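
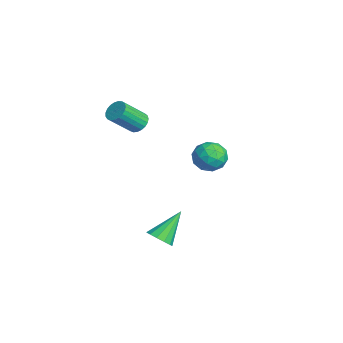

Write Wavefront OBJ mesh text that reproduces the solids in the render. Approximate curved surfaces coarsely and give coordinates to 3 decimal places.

v 1.361 -2.564 -3.775
v 1.769 -1.999 -4.103
v 0.679 -1.276 -2.405
v 1.381 -1.998 -4.297
v 0.986 -2.177 -4.325
v 0.711 -2.479 -4.179
v 0.642 -2.807 -3.904
v 0.802 -3.059 -3.588
v 1.139 -3.153 -3.332
v 1.546 -3.06 -3.216
v 1.895 -2.81 -3.278
v 2.075 -2.481 -3.497
v 2.027 -2.179 -3.805
v -2.51 -2.679 2.344
v -1.888 -2.466 2.404
v -1.588 -3.688 3.636
v -2.21 -3.901 3.576
v -2.019 -2.312 2.589
v -1.72 -3.533 3.821
v -2.235 -2.221 2.732
v -1.936 -3.443 3.963
v -2.499 -2.209 2.808
v -2.199 -3.431 4.039
v -2.764 -2.279 2.803
v -2.465 -3.501 4.035
v -2.986 -2.418 2.72
v -2.686 -3.639 3.951
v -3.125 -2.602 2.571
v -2.825 -3.823 3.802
v -3.158 -2.799 2.383
v -2.858 -4.021 3.614
v -3.078 -2.976 2.188
v -2.779 -4.197 3.42
v -2.901 -3.101 2.021
v -2.601 -4.323 3.252
v -2.656 -3.154 1.909
v -2.356 -4.375 3.14
v -2.385 -3.124 1.873
v -2.086 -4.345 3.104
v -2.136 -3.017 1.918
v -1.837 -4.239 3.149
v -1.952 -2.852 2.037
v -1.652 -4.074 3.268
v -1.864 -2.657 2.209
v -1.565 -3.879 3.44
v -3.671 1.518 -0.559
v -3.062 2.084 -1.114
v -2.778 0.216 -0.906
v -2.169 0.782 -1.461
v -2.185 0.889 -0.468
v -2.736 1.694 -0.253
v -3.104 0.606 -1.767
v -3.655 1.411 -1.552
v -2.711 1.52 -1.86
v -2.143 1.695 -1.057
v -3.697 0.605 -0.963
v -3.129 0.78 -0.16
v -3.445 1.915 -0.806
v -2.395 0.385 -1.214
v -2.405 0.448 -0.63
v -2.047 0.78 -0.956
v -3.253 1.686 -0.3
v -2.895 2.019 -0.626
v -2.38 1.317 -0.246
v -2.945 0.281 -1.394
v -2.587 0.614 -1.72
v -3.793 1.52 -1.064
v -3.435 1.852 -1.39
v -3.46 0.983 -1.774
v -2.88 1.916 -1.57
v -2.356 1.151 -1.774
v -2.905 1.048 -1.954
v -3.229 1.521 -1.828
v -2.547 2.019 -1.098
v -2.022 1.254 -1.302
v -2.031 1.317 -0.719
v -2.356 1.79 -0.593
v -2.341 1.688 -1.537
v -3.818 1.046 -0.718
v -3.293 0.281 -0.922
v -3.484 0.51 -1.427
v -3.809 0.983 -1.301
v -3.484 1.149 -0.246
v -2.96 0.384 -0.45
v -2.611 0.779 -0.192
v -2.935 1.252 -0.066
v -3.499 0.612 -0.483
f 2 1 4
f 2 4 3
f 4 1 5
f 4 5 3
f 5 1 6
f 5 6 3
f 6 1 7
f 6 7 3
f 7 1 8
f 7 8 3
f 8 1 9
f 8 9 3
f 9 1 10
f 9 10 3
f 10 1 11
f 10 11 3
f 11 1 12
f 11 12 3
f 12 1 13
f 12 13 3
f 13 1 2
f 13 2 3
f 15 14 18
f 15 18 16
f 16 18 19
f 16 19 17
f 18 14 20
f 18 20 19
f 19 20 21
f 19 21 17
f 20 14 22
f 20 22 21
f 21 22 23
f 21 23 17
f 22 14 24
f 22 24 23
f 23 24 25
f 23 25 17
f 24 14 26
f 24 26 25
f 25 26 27
f 25 27 17
f 26 14 28
f 26 28 27
f 27 28 29
f 27 29 17
f 28 14 30
f 28 30 29
f 29 30 31
f 29 31 17
f 30 14 32
f 30 32 31
f 31 32 33
f 31 33 17
f 32 14 34
f 32 34 33
f 33 34 35
f 33 35 17
f 34 14 36
f 34 36 35
f 35 36 37
f 35 37 17
f 36 14 38
f 36 38 37
f 37 38 39
f 37 39 17
f 38 14 40
f 38 40 39
f 39 40 41
f 39 41 17
f 40 14 42
f 40 42 41
f 41 42 43
f 41 43 17
f 42 14 44
f 42 44 43
f 43 44 45
f 43 45 17
f 44 14 15
f 44 15 45
f 45 15 16
f 45 16 17
f 46 83 62
f 83 57 86
f 62 86 51
f 83 86 62
f 46 62 58
f 62 51 63
f 58 63 47
f 62 63 58
f 46 58 67
f 58 47 68
f 67 68 53
f 58 68 67
f 46 67 79
f 67 53 82
f 79 82 56
f 67 82 79
f 46 79 83
f 79 56 87
f 83 87 57
f 79 87 83
f 47 63 74
f 63 51 77
f 74 77 55
f 63 77 74
f 51 86 64
f 86 57 85
f 64 85 50
f 86 85 64
f 57 87 84
f 87 56 80
f 84 80 48
f 87 80 84
f 56 82 81
f 82 53 69
f 81 69 52
f 82 69 81
f 53 68 73
f 68 47 70
f 73 70 54
f 68 70 73
f 49 75 61
f 75 55 76
f 61 76 50
f 75 76 61
f 49 61 59
f 61 50 60
f 59 60 48
f 61 60 59
f 49 59 66
f 59 48 65
f 66 65 52
f 59 65 66
f 49 66 71
f 66 52 72
f 71 72 54
f 66 72 71
f 49 71 75
f 71 54 78
f 75 78 55
f 71 78 75
f 50 76 64
f 76 55 77
f 64 77 51
f 76 77 64
f 48 60 84
f 60 50 85
f 84 85 57
f 60 85 84
f 52 65 81
f 65 48 80
f 81 80 56
f 65 80 81
f 54 72 73
f 72 52 69
f 73 69 53
f 72 69 73
f 55 78 74
f 78 54 70
f 74 70 47
f 78 70 74



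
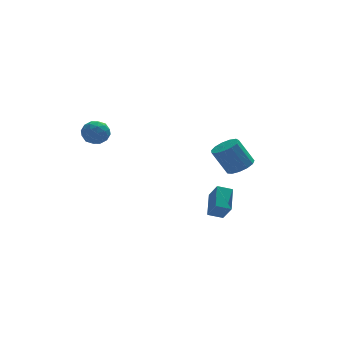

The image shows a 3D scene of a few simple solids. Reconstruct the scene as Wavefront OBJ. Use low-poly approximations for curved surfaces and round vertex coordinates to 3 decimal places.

v 1.713 -4.384 -3.081
v 2.086 -3.195 -2.34
v 1.463 -3.751 -3.971
v 1.836 -2.562 -3.23
v 2.484 -4.458 -3.35
v 2.857 -3.269 -2.609
v 2.234 -3.825 -4.24
v 2.607 -2.636 -3.499
v 4.181 0.23 -2.827
v 4.615 0.907 -2.727
v 3.854 1.186 -1.313
v 3.419 0.51 -1.413
v 4.238 1.028 -2.954
v 3.477 1.308 -1.54
v 3.843 0.897 -3.14
v 3.082 1.176 -1.726
v 3.555 0.553 -3.228
v 2.794 0.833 -1.814
v 3.466 0.107 -3.188
v 2.705 0.387 -1.774
v 3.603 -0.299 -3.033
v 2.842 -0.02 -1.619
v 3.924 -0.538 -2.813
v 3.163 -0.259 -1.399
v 4.327 -0.533 -2.598
v 3.565 -0.253 -1.184
v 4.683 -0.285 -2.455
v 3.921 -0.006 -1.041
v 4.879 0.126 -2.43
v 4.118 0.405 -1.016
v 4.854 0.57 -2.532
v 4.093 0.85 -1.118
v -2.371 3.681 -1.497
v -1.965 3.067 -1.161
v -3.455 3.313 -0.859
v -3.049 2.699 -0.523
v -2.879 3.461 -0.309
v -2.21 3.688 -0.703
v -3.21 2.692 -1.317
v -2.541 2.919 -1.711
v -2.484 2.455 -1.049
v -2.279 2.931 -0.427
v -3.141 3.449 -1.593
v -2.936 3.925 -0.971
v -2.073 3.406 -1.384
v -3.347 2.974 -0.636
v -3.247 3.422 -0.51
v -3.009 3.061 -0.312
v -2.217 3.772 -1.116
v -1.978 3.41 -0.918
v -2.515 3.642 -0.418
v -3.442 2.97 -1.102
v -3.203 2.608 -0.904
v -2.411 3.319 -1.708
v -2.173 2.958 -1.51
v -2.905 2.738 -1.602
v -2.139 2.685 -1.122
v -2.776 2.469 -0.747
v -2.871 2.465 -1.213
v -2.477 2.599 -1.445
v -2.019 2.965 -0.756
v -2.656 2.749 -0.381
v -2.556 3.197 -0.256
v -2.163 3.33 -0.487
v -2.324 2.605 -0.69
v -2.764 3.631 -1.639
v -3.401 3.415 -1.264
v -3.257 3.05 -1.533
v -2.864 3.183 -1.764
v -2.644 3.911 -1.273
v -3.281 3.695 -0.898
v -2.943 3.781 -0.575
v -2.549 3.915 -0.807
v -3.096 3.775 -1.33
f 2 4 1
f 5 2 1
f 1 4 3
f 3 5 1
f 2 8 4
f 6 2 5
f 6 8 2
f 4 8 3
f 7 5 3
f 3 8 7
f 7 6 5
f 8 6 7
f 10 9 13
f 10 13 11
f 11 13 14
f 11 14 12
f 13 9 15
f 13 15 14
f 14 15 16
f 14 16 12
f 15 9 17
f 15 17 16
f 16 17 18
f 16 18 12
f 17 9 19
f 17 19 18
f 18 19 20
f 18 20 12
f 19 9 21
f 19 21 20
f 20 21 22
f 20 22 12
f 21 9 23
f 21 23 22
f 22 23 24
f 22 24 12
f 23 9 25
f 23 25 24
f 24 25 26
f 24 26 12
f 25 9 27
f 25 27 26
f 26 27 28
f 26 28 12
f 27 9 29
f 27 29 28
f 28 29 30
f 28 30 12
f 29 9 31
f 29 31 30
f 30 31 32
f 30 32 12
f 31 9 10
f 31 10 32
f 32 10 11
f 32 11 12
f 33 70 49
f 70 44 73
f 49 73 38
f 70 73 49
f 33 49 45
f 49 38 50
f 45 50 34
f 49 50 45
f 33 45 54
f 45 34 55
f 54 55 40
f 45 55 54
f 33 54 66
f 54 40 69
f 66 69 43
f 54 69 66
f 33 66 70
f 66 43 74
f 70 74 44
f 66 74 70
f 34 50 61
f 50 38 64
f 61 64 42
f 50 64 61
f 38 73 51
f 73 44 72
f 51 72 37
f 73 72 51
f 44 74 71
f 74 43 67
f 71 67 35
f 74 67 71
f 43 69 68
f 69 40 56
f 68 56 39
f 69 56 68
f 40 55 60
f 55 34 57
f 60 57 41
f 55 57 60
f 36 62 48
f 62 42 63
f 48 63 37
f 62 63 48
f 36 48 46
f 48 37 47
f 46 47 35
f 48 47 46
f 36 46 53
f 46 35 52
f 53 52 39
f 46 52 53
f 36 53 58
f 53 39 59
f 58 59 41
f 53 59 58
f 36 58 62
f 58 41 65
f 62 65 42
f 58 65 62
f 37 63 51
f 63 42 64
f 51 64 38
f 63 64 51
f 35 47 71
f 47 37 72
f 71 72 44
f 47 72 71
f 39 52 68
f 52 35 67
f 68 67 43
f 52 67 68
f 41 59 60
f 59 39 56
f 60 56 40
f 59 56 60
f 42 65 61
f 65 41 57
f 61 57 34
f 65 57 61



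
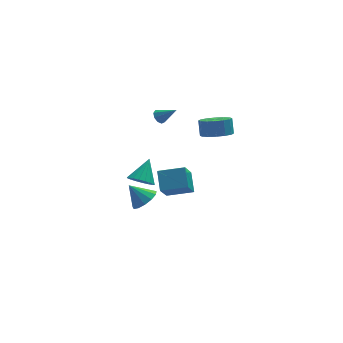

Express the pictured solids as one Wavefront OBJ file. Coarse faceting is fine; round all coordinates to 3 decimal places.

v -0.545 4.221 1.493
v -0.277 4.053 1.093
v 0.325 3.679 2.307
v -0.166 4.37 1.186
v -0.233 4.618 1.423
v -0.446 4.68 1.692
v -0.705 4.528 1.868
v -0.89 4.232 1.868
v -0.914 3.931 1.693
v -0.765 3.766 1.424
v -0.513 3.814 1.187
v -3.529 -4.009 2.828
v -3.059 -3.737 2.283
v -2.851 -3.131 3.852
v -3.323 -3.519 2.271
v -3.628 -3.398 2.37
v -3.914 -3.399 2.559
v -4.123 -3.52 2.802
v -4.215 -3.738 3.05
v -4.171 -4.01 3.254
v -4 -4.282 3.373
v -3.735 -4.499 3.385
v -3.43 -4.62 3.286
v -3.144 -4.62 3.097
v -2.935 -4.498 2.854
v -2.843 -4.28 2.606
v -2.888 -4.008 2.402
v -2.288 0.589 -2.68
v -1.712 0.286 -2.088
v -3.072 1.091 -1.66
v -1.566 0.746 -2.202
v -1.65 1.156 -2.468
v -1.936 1.386 -2.801
v -2.334 1.363 -3.096
v -2.718 1.094 -3.258
v -2.965 0.665 -3.237
v -2.998 0.212 -3.039
v -2.805 -0.122 -2.727
v -2.448 -0.23 -2.399
v -2.041 -0.078 -2.161
v -1.756 -0.94 -0.77
v -1.658 0.126 0.069
v -1.144 0.072 -2.127
v -1.045 1.138 -1.288
v -0.275 -1.358 -0.412
v -0.176 -0.292 0.427
v 0.338 -0.346 -1.769
v 0.436 0.72 -0.93
v 2.043 1.21 1.684
v 2.702 1.793 1.327
v 2.737 2.313 2.238
v 2.077 1.73 2.596
v 2.272 2.007 1.221
v 2.307 2.527 2.132
v 1.781 2.007 1.239
v 1.815 2.527 2.151
v 1.36 1.794 1.377
v 1.394 2.314 2.288
v 1.121 1.424 1.597
v 1.156 1.944 2.508
v 1.13 0.997 1.84
v 1.165 1.517 2.752
v 1.383 0.627 2.042
v 1.418 1.147 2.953
v 1.813 0.413 2.148
v 1.848 0.933 3.059
v 2.305 0.413 2.129
v 2.339 0.933 3.041
v 2.726 0.626 1.992
v 2.76 1.146 2.903
v 2.964 0.996 1.772
v 2.999 1.516 2.683
v 2.955 1.423 1.528
v 2.99 1.943 2.44
f 2 1 4
f 2 4 3
f 4 1 5
f 4 5 3
f 5 1 6
f 5 6 3
f 6 1 7
f 6 7 3
f 7 1 8
f 7 8 3
f 8 1 9
f 8 9 3
f 9 1 10
f 9 10 3
f 10 1 11
f 10 11 3
f 11 1 2
f 11 2 3
f 13 12 15
f 13 15 14
f 15 12 16
f 15 16 14
f 16 12 17
f 16 17 14
f 17 12 18
f 17 18 14
f 18 12 19
f 18 19 14
f 19 12 20
f 19 20 14
f 20 12 21
f 20 21 14
f 21 12 22
f 21 22 14
f 22 12 23
f 22 23 14
f 23 12 24
f 23 24 14
f 24 12 25
f 24 25 14
f 25 12 26
f 25 26 14
f 26 12 27
f 26 27 14
f 27 12 13
f 27 13 14
f 29 28 31
f 29 31 30
f 31 28 32
f 31 32 30
f 32 28 33
f 32 33 30
f 33 28 34
f 33 34 30
f 34 28 35
f 34 35 30
f 35 28 36
f 35 36 30
f 36 28 37
f 36 37 30
f 37 28 38
f 37 38 30
f 38 28 39
f 38 39 30
f 39 28 40
f 39 40 30
f 40 28 29
f 40 29 30
f 42 44 41
f 45 42 41
f 41 44 43
f 43 45 41
f 42 48 44
f 46 42 45
f 46 48 42
f 44 48 43
f 47 45 43
f 43 48 47
f 47 46 45
f 48 46 47
f 50 49 53
f 50 53 51
f 51 53 54
f 51 54 52
f 53 49 55
f 53 55 54
f 54 55 56
f 54 56 52
f 55 49 57
f 55 57 56
f 56 57 58
f 56 58 52
f 57 49 59
f 57 59 58
f 58 59 60
f 58 60 52
f 59 49 61
f 59 61 60
f 60 61 62
f 60 62 52
f 61 49 63
f 61 63 62
f 62 63 64
f 62 64 52
f 63 49 65
f 63 65 64
f 64 65 66
f 64 66 52
f 65 49 67
f 65 67 66
f 66 67 68
f 66 68 52
f 67 49 69
f 67 69 68
f 68 69 70
f 68 70 52
f 69 49 71
f 69 71 70
f 70 71 72
f 70 72 52
f 71 49 73
f 71 73 72
f 72 73 74
f 72 74 52
f 73 49 50
f 73 50 74
f 74 50 51
f 74 51 52



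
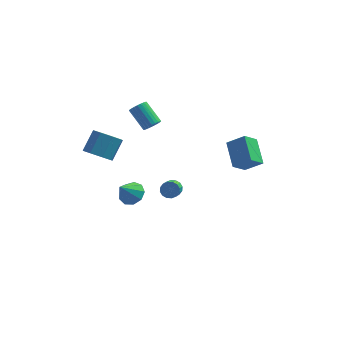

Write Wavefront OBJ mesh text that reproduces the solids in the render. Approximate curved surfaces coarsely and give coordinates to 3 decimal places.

v -1.179 0.621 3.473
v -0.733 0.704 3.834
v -1.694 1.463 4.848
v -2.141 1.379 4.487
v -0.721 0.89 3.705
v -1.683 1.649 4.719
v -0.78 1.035 3.542
v -1.741 1.794 4.556
v -0.899 1.117 3.367
v -1.86 1.876 4.382
v -1.061 1.123 3.209
v -2.022 1.882 4.224
v -1.241 1.053 3.091
v -2.202 1.812 4.106
v -1.411 0.917 3.032
v -2.372 1.676 4.046
v -1.546 0.736 3.039
v -2.508 1.495 4.053
v -1.626 0.537 3.112
v -2.587 1.296 4.126
v -1.637 0.351 3.241
v -2.599 1.11 4.255
v -1.579 0.206 3.404
v -2.54 0.965 4.418
v -1.46 0.124 3.578
v -2.421 0.883 4.593
v -1.298 0.118 3.736
v -2.259 0.877 4.751
v -1.118 0.188 3.854
v -2.079 0.947 4.869
v -0.948 0.324 3.914
v -1.909 1.083 4.928
v -0.812 0.505 3.907
v -1.774 1.264 4.921
v 3.297 1.807 -0.475
v 2.724 3.286 0.478
v 3.928 2.547 -1.244
v 3.355 4.026 -0.292
v 4.365 1.714 0.312
v 3.792 3.193 1.264
v 4.996 2.454 -0.458
v 4.423 3.933 0.495
v -1.866 -2.353 -0.244
v -1.109 -2.434 0.06
v -2.394 -3.127 0.864
v -1.351 -1.972 0.268
v -1.834 -1.689 0.236
v -2.332 -1.716 -0.021
v -2.612 -2.042 -0.381
v -2.544 -2.513 -0.678
v -2.158 -2.91 -0.771
v -1.636 -3.046 -0.617
v -1.222 -2.858 -0.289
v -3.731 -2.447 2.859
v -2.935 -2.283 2.407
v -2.513 -1.35 3.49
v -3.309 -1.513 3.941
v -3.452 -1.831 2.22
v -3.03 -0.898 3.302
v -4.133 -1.74 2.406
v -3.711 -0.807 3.489
v -4.578 -2.063 2.858
v -4.156 -1.13 3.941
v -4.527 -2.61 3.31
v -4.105 -1.677 4.393
v -4.01 -3.062 3.498
v -3.588 -2.129 4.58
v -3.329 -3.153 3.311
v -2.907 -2.22 4.394
v -2.884 -2.83 2.859
v -2.462 -1.897 3.942
v -0.456 3.355 -4.071
v -0.045 3.569 -3.69
v -0.073 2.659 -3.148
v -0.484 2.445 -3.529
v -0.318 3.651 -3.568
v -0.347 2.741 -3.025
v -0.629 3.653 -3.58
v -0.657 2.743 -3.038
v -0.893 3.576 -3.724
v -0.921 2.666 -3.182
v -1.04 3.439 -3.961
v -1.068 2.529 -3.419
v -1.03 3.28 -4.228
v -1.059 2.37 -3.685
v -0.867 3.141 -4.452
v -0.895 2.231 -3.91
v -0.593 3.059 -4.575
v -0.622 2.149 -4.032
v -0.283 3.057 -4.562
v -0.311 2.147 -4.02
v -0.019 3.134 -4.418
v -0.047 2.224 -3.876
v 0.128 3.271 -4.181
v 0.1 2.361 -3.639
v 0.119 3.43 -3.915
v 0.09 2.52 -3.372
f 2 1 5
f 2 5 3
f 3 5 6
f 3 6 4
f 5 1 7
f 5 7 6
f 6 7 8
f 6 8 4
f 7 1 9
f 7 9 8
f 8 9 10
f 8 10 4
f 9 1 11
f 9 11 10
f 10 11 12
f 10 12 4
f 11 1 13
f 11 13 12
f 12 13 14
f 12 14 4
f 13 1 15
f 13 15 14
f 14 15 16
f 14 16 4
f 15 1 17
f 15 17 16
f 16 17 18
f 16 18 4
f 17 1 19
f 17 19 18
f 18 19 20
f 18 20 4
f 19 1 21
f 19 21 20
f 20 21 22
f 20 22 4
f 21 1 23
f 21 23 22
f 22 23 24
f 22 24 4
f 23 1 25
f 23 25 24
f 24 25 26
f 24 26 4
f 25 1 27
f 25 27 26
f 26 27 28
f 26 28 4
f 27 1 29
f 27 29 28
f 28 29 30
f 28 30 4
f 29 1 31
f 29 31 30
f 30 31 32
f 30 32 4
f 31 1 33
f 31 33 32
f 32 33 34
f 32 34 4
f 33 1 2
f 33 2 34
f 34 2 3
f 34 3 4
f 36 38 35
f 39 36 35
f 35 38 37
f 37 39 35
f 36 42 38
f 40 36 39
f 40 42 36
f 38 42 37
f 41 39 37
f 37 42 41
f 41 40 39
f 42 40 41
f 44 43 46
f 44 46 45
f 46 43 47
f 46 47 45
f 47 43 48
f 47 48 45
f 48 43 49
f 48 49 45
f 49 43 50
f 49 50 45
f 50 43 51
f 50 51 45
f 51 43 52
f 51 52 45
f 52 43 53
f 52 53 45
f 53 43 44
f 53 44 45
f 55 54 58
f 55 58 56
f 56 58 59
f 56 59 57
f 58 54 60
f 58 60 59
f 59 60 61
f 59 61 57
f 60 54 62
f 60 62 61
f 61 62 63
f 61 63 57
f 62 54 64
f 62 64 63
f 63 64 65
f 63 65 57
f 64 54 66
f 64 66 65
f 65 66 67
f 65 67 57
f 66 54 68
f 66 68 67
f 67 68 69
f 67 69 57
f 68 54 70
f 68 70 69
f 69 70 71
f 69 71 57
f 70 54 55
f 70 55 71
f 71 55 56
f 71 56 57
f 73 72 76
f 73 76 74
f 74 76 77
f 74 77 75
f 76 72 78
f 76 78 77
f 77 78 79
f 77 79 75
f 78 72 80
f 78 80 79
f 79 80 81
f 79 81 75
f 80 72 82
f 80 82 81
f 81 82 83
f 81 83 75
f 82 72 84
f 82 84 83
f 83 84 85
f 83 85 75
f 84 72 86
f 84 86 85
f 85 86 87
f 85 87 75
f 86 72 88
f 86 88 87
f 87 88 89
f 87 89 75
f 88 72 90
f 88 90 89
f 89 90 91
f 89 91 75
f 90 72 92
f 90 92 91
f 91 92 93
f 91 93 75
f 92 72 94
f 92 94 93
f 93 94 95
f 93 95 75
f 94 72 96
f 94 96 95
f 95 96 97
f 95 97 75
f 96 72 73
f 96 73 97
f 97 73 74
f 97 74 75



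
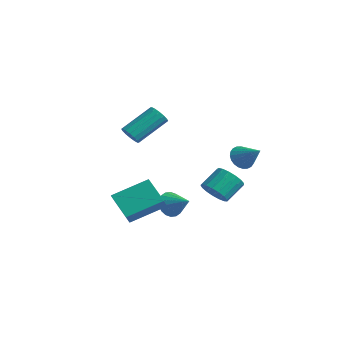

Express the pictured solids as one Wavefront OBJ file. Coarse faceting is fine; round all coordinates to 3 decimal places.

v 1.84 2.434 1.501
v 2.223 2.689 0.934
v 3.02 2.526 2.339
v 2.124 2.931 1.047
v 1.981 3.097 1.23
v 1.817 3.162 1.453
v 1.657 3.116 1.684
v 1.524 2.967 1.887
v 1.44 2.736 2.031
v 1.416 2.459 2.095
v 1.457 2.179 2.068
v 1.557 1.937 1.954
v 1.699 1.771 1.772
v 1.863 1.706 1.548
v 2.024 1.752 1.318
v 2.156 1.901 1.115
v 2.24 2.132 0.971
v 2.264 2.409 0.907
v -2.276 -1.19 2.618
v -2.069 -0.887 2.131
v -1.797 0.733 3.255
v -2.004 0.43 3.742
v -2.38 -0.836 2.133
v -2.108 0.784 3.256
v -2.664 -0.879 2.265
v -2.392 0.74 3.388
v -2.844 -1.006 2.491
v -2.572 0.614 3.614
v -2.871 -1.182 2.752
v -2.599 0.437 3.875
v -2.739 -1.361 2.977
v -2.467 0.259 4.1
v -2.483 -1.493 3.105
v -2.211 0.127 4.229
v -2.172 -1.544 3.104
v -1.9 0.076 4.227
v -1.888 -1.5 2.972
v -1.616 0.119 4.095
v -1.708 -1.374 2.746
v -1.436 0.246 3.869
v -1.681 -1.197 2.485
v -1.409 0.422 3.608
v -1.813 -1.019 2.26
v -1.541 0.601 3.383
v -0.512 -3.562 -0.477
v 0.033 -4.202 0.293
v 0.249 -1.894 0.373
v 0.794 -2.535 1.142
v 0.726 -3.645 -1.422
v 1.271 -4.286 -0.653
v 1.487 -1.978 -0.573
v 2.032 -2.618 0.197
v 0.6 -1.019 -1.086
v 0.958 -1.312 -1.702
v 1.78 -0.861 -0.474
v 0.949 -0.976 -1.771
v 0.871 -0.649 -1.705
v 0.739 -0.396 -1.516
v 0.579 -0.266 -1.242
v 0.423 -0.285 -0.937
v 0.303 -0.449 -0.662
v 0.241 -0.727 -0.471
v 0.25 -1.062 -0.402
v 0.328 -1.389 -0.468
v 0.46 -1.643 -0.657
v 0.62 -1.773 -0.931
v 0.776 -1.754 -1.235
v 0.896 -1.589 -1.511
v 0.058 2.216 -1.507
v 0.846 2.388 -1.742
v 0.85 3.477 -0.927
v 0.062 3.304 -0.693
v 0.62 2.588 -2.008
v 0.624 3.677 -1.193
v 0.266 2.703 -2.159
v 0.27 3.792 -1.345
v -0.136 2.706 -2.161
v -0.132 3.794 -1.347
v -0.494 2.596 -2.014
v -0.49 3.685 -1.199
v -0.725 2.4 -1.75
v -0.721 3.488 -0.935
v -0.777 2.161 -1.431
v -0.773 3.25 -0.616
v -0.637 1.935 -1.129
v -0.633 3.023 -0.314
v -0.338 1.773 -0.914
v -0.335 2.862 -0.099
v 0.051 1.712 -0.835
v 0.055 2.801 -0.02
v 0.442 1.767 -0.91
v 0.446 2.856 -0.095
v 0.746 1.925 -1.122
v 0.749 3.014 -0.307
v 0.891 2.149 -1.422
v 0.895 3.238 -0.607
f 2 1 4
f 2 4 3
f 4 1 5
f 4 5 3
f 5 1 6
f 5 6 3
f 6 1 7
f 6 7 3
f 7 1 8
f 7 8 3
f 8 1 9
f 8 9 3
f 9 1 10
f 9 10 3
f 10 1 11
f 10 11 3
f 11 1 12
f 11 12 3
f 12 1 13
f 12 13 3
f 13 1 14
f 13 14 3
f 14 1 15
f 14 15 3
f 15 1 16
f 15 16 3
f 16 1 17
f 16 17 3
f 17 1 18
f 17 18 3
f 18 1 2
f 18 2 3
f 20 19 23
f 20 23 21
f 21 23 24
f 21 24 22
f 23 19 25
f 23 25 24
f 24 25 26
f 24 26 22
f 25 19 27
f 25 27 26
f 26 27 28
f 26 28 22
f 27 19 29
f 27 29 28
f 28 29 30
f 28 30 22
f 29 19 31
f 29 31 30
f 30 31 32
f 30 32 22
f 31 19 33
f 31 33 32
f 32 33 34
f 32 34 22
f 33 19 35
f 33 35 34
f 34 35 36
f 34 36 22
f 35 19 37
f 35 37 36
f 36 37 38
f 36 38 22
f 37 19 39
f 37 39 38
f 38 39 40
f 38 40 22
f 39 19 41
f 39 41 40
f 40 41 42
f 40 42 22
f 41 19 43
f 41 43 42
f 42 43 44
f 42 44 22
f 43 19 20
f 43 20 44
f 44 20 21
f 44 21 22
f 46 48 45
f 49 46 45
f 45 48 47
f 47 49 45
f 46 52 48
f 50 46 49
f 50 52 46
f 48 52 47
f 51 49 47
f 47 52 51
f 51 50 49
f 52 50 51
f 54 53 56
f 54 56 55
f 56 53 57
f 56 57 55
f 57 53 58
f 57 58 55
f 58 53 59
f 58 59 55
f 59 53 60
f 59 60 55
f 60 53 61
f 60 61 55
f 61 53 62
f 61 62 55
f 62 53 63
f 62 63 55
f 63 53 64
f 63 64 55
f 64 53 65
f 64 65 55
f 65 53 66
f 65 66 55
f 66 53 67
f 66 67 55
f 67 53 68
f 67 68 55
f 68 53 54
f 68 54 55
f 70 69 73
f 70 73 71
f 71 73 74
f 71 74 72
f 73 69 75
f 73 75 74
f 74 75 76
f 74 76 72
f 75 69 77
f 75 77 76
f 76 77 78
f 76 78 72
f 77 69 79
f 77 79 78
f 78 79 80
f 78 80 72
f 79 69 81
f 79 81 80
f 80 81 82
f 80 82 72
f 81 69 83
f 81 83 82
f 82 83 84
f 82 84 72
f 83 69 85
f 83 85 84
f 84 85 86
f 84 86 72
f 85 69 87
f 85 87 86
f 86 87 88
f 86 88 72
f 87 69 89
f 87 89 88
f 88 89 90
f 88 90 72
f 89 69 91
f 89 91 90
f 90 91 92
f 90 92 72
f 91 69 93
f 91 93 92
f 92 93 94
f 92 94 72
f 93 69 95
f 93 95 94
f 94 95 96
f 94 96 72
f 95 69 70
f 95 70 96
f 96 70 71
f 96 71 72



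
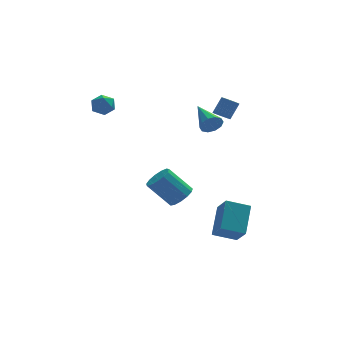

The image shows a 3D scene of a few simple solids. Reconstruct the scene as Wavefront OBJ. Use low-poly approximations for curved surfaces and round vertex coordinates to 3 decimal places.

v 3.123 2.511 2.791
v 3.559 2.622 2.476
v 4.174 2.98 3.454
v 3.737 2.869 3.769
v 3.456 2.81 2.472
v 4.071 3.168 3.45
v 3.302 2.953 2.516
v 3.917 3.311 3.495
v 3.121 3.028 2.603
v 3.736 3.386 3.582
v 2.94 3.025 2.718
v 3.554 3.382 3.697
v 2.786 2.943 2.844
v 3.401 3.301 3.823
v 2.684 2.796 2.962
v 3.299 3.153 3.941
v 2.649 2.605 3.054
v 3.264 2.963 4.033
v 2.686 2.4 3.106
v 3.301 2.758 4.084
v 2.789 2.212 3.11
v 3.404 2.57 4.088
v 2.943 2.069 3.065
v 3.558 2.427 4.044
v 3.124 1.994 2.978
v 3.739 2.352 3.957
v 3.306 1.998 2.863
v 3.92 2.355 3.842
v 3.459 2.079 2.737
v 4.074 2.437 3.716
v 3.561 2.227 2.619
v 4.176 2.584 3.598
v 3.596 2.417 2.527
v 4.211 2.775 3.506
v 2.651 2.859 1.977
v 2.937 3.114 1.356
v 2.329 4.741 2.603
v 2.493 3.059 1.293
v 2.11 2.928 1.492
v 1.933 2.77 1.876
v 2.031 2.646 2.298
v 2.365 2.603 2.598
v 2.808 2.658 2.661
v 3.191 2.79 2.463
v 3.368 2.947 2.079
v 3.271 3.071 1.656
v 1.673 -2.747 -3.151
v 2.376 -1.286 -1.88
v 1.467 -1.724 -4.214
v 2.169 -0.262 -2.944
v 3.031 -2.978 -3.636
v 3.733 -1.516 -2.366
v 2.824 -1.954 -4.7
v 3.527 -0.493 -3.429
v -0.052 -0.89 -1.461
v 0.594 -0.87 -0.925
v -0.601 -0.35 0.497
v -1.248 -0.37 -0.039
v 0.562 -0.436 -1.111
v -0.634 0.084 0.311
v 0.334 -0.146 -1.409
v -0.861 0.374 0.014
v -0.016 -0.093 -1.723
v -1.211 0.428 -0.3
v -0.377 -0.292 -1.954
v -1.573 0.228 -0.531
v -0.636 -0.682 -2.028
v -1.832 -0.161 -0.606
v -0.709 -1.137 -1.923
v -1.905 -0.617 -0.5
v -0.574 -1.515 -1.671
v -1.769 -0.994 -0.248
v -0.273 -1.694 -1.353
v -1.468 -1.173 0.07
v 0.098 -1.618 -1.069
v -1.097 -1.097 0.354
v 0.422 -1.311 -0.909
v -0.774 -0.79 0.513
v -4.012 3.789 4.249
v -3.357 4.165 4.439
v -3.403 3.195 3.321
v -2.748 3.571 3.511
v -3.04 3.032 3.99
v -3.417 3.399 4.564
v -3.343 3.961 3.196
v -3.72 4.328 3.77
v -2.944 4.271 3.788
v -2.757 3.697 4.279
v -4.003 3.663 3.481
v -3.816 3.089 3.972
f 2 1 5
f 2 5 3
f 3 5 6
f 3 6 4
f 5 1 7
f 5 7 6
f 6 7 8
f 6 8 4
f 7 1 9
f 7 9 8
f 8 9 10
f 8 10 4
f 9 1 11
f 9 11 10
f 10 11 12
f 10 12 4
f 11 1 13
f 11 13 12
f 12 13 14
f 12 14 4
f 13 1 15
f 13 15 14
f 14 15 16
f 14 16 4
f 15 1 17
f 15 17 16
f 16 17 18
f 16 18 4
f 17 1 19
f 17 19 18
f 18 19 20
f 18 20 4
f 19 1 21
f 19 21 20
f 20 21 22
f 20 22 4
f 21 1 23
f 21 23 22
f 22 23 24
f 22 24 4
f 23 1 25
f 23 25 24
f 24 25 26
f 24 26 4
f 25 1 27
f 25 27 26
f 26 27 28
f 26 28 4
f 27 1 29
f 27 29 28
f 28 29 30
f 28 30 4
f 29 1 31
f 29 31 30
f 30 31 32
f 30 32 4
f 31 1 33
f 31 33 32
f 32 33 34
f 32 34 4
f 33 1 2
f 33 2 34
f 34 2 3
f 34 3 4
f 36 35 38
f 36 38 37
f 38 35 39
f 38 39 37
f 39 35 40
f 39 40 37
f 40 35 41
f 40 41 37
f 41 35 42
f 41 42 37
f 42 35 43
f 42 43 37
f 43 35 44
f 43 44 37
f 44 35 45
f 44 45 37
f 45 35 46
f 45 46 37
f 46 35 36
f 46 36 37
f 48 50 47
f 51 48 47
f 47 50 49
f 49 51 47
f 48 54 50
f 52 48 51
f 52 54 48
f 50 54 49
f 53 51 49
f 49 54 53
f 53 52 51
f 54 52 53
f 56 55 59
f 56 59 57
f 57 59 60
f 57 60 58
f 59 55 61
f 59 61 60
f 60 61 62
f 60 62 58
f 61 55 63
f 61 63 62
f 62 63 64
f 62 64 58
f 63 55 65
f 63 65 64
f 64 65 66
f 64 66 58
f 65 55 67
f 65 67 66
f 66 67 68
f 66 68 58
f 67 55 69
f 67 69 68
f 68 69 70
f 68 70 58
f 69 55 71
f 69 71 70
f 70 71 72
f 70 72 58
f 71 55 73
f 71 73 72
f 72 73 74
f 72 74 58
f 73 55 75
f 73 75 74
f 74 75 76
f 74 76 58
f 75 55 77
f 75 77 76
f 76 77 78
f 76 78 58
f 77 55 56
f 77 56 78
f 78 56 57
f 78 57 58
f 79 90 84
f 79 84 80
f 79 80 86
f 79 86 89
f 79 89 90
f 80 84 88
f 84 90 83
f 90 89 81
f 89 86 85
f 86 80 87
f 82 88 83
f 82 83 81
f 82 81 85
f 82 85 87
f 82 87 88
f 83 88 84
f 81 83 90
f 85 81 89
f 87 85 86
f 88 87 80



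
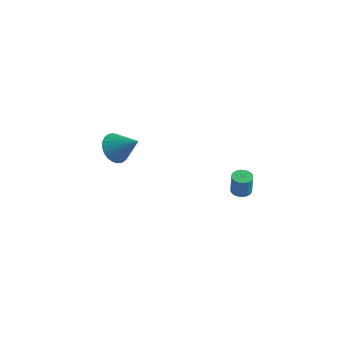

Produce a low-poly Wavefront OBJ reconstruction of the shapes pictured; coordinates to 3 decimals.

v -4.554 1.182 2.78
v -3.918 0.876 2.1
v -3.206 1.358 3.96
v -3.915 1.253 2.04
v -4.009 1.62 2.093
v -4.187 1.92 2.25
v -4.42 2.108 2.488
v -4.673 2.155 2.771
v -4.908 2.053 3.055
v -5.09 1.819 3.297
v -5.189 1.488 3.46
v -5.192 1.11 3.52
v -5.098 0.744 3.467
v -4.921 0.444 3.31
v -4.688 0.256 3.071
v -4.435 0.209 2.789
v -4.199 0.311 2.505
v -4.018 0.545 2.263
v 3.123 1.356 2.976
v 3.633 1.101 2.98
v 3.647 1.15 4.168
v 3.137 1.404 4.164
v 3.691 1.316 2.97
v 3.706 1.364 4.159
v 3.663 1.536 2.961
v 3.678 1.584 4.15
v 3.553 1.729 2.955
v 3.568 1.777 4.144
v 3.377 1.865 2.952
v 3.392 1.914 4.141
v 3.163 1.924 2.952
v 3.177 1.972 4.141
v 2.942 1.896 2.956
v 2.957 1.944 4.145
v 2.749 1.786 2.963
v 2.764 1.834 4.152
v 2.613 1.61 2.972
v 2.627 1.659 4.16
v 2.554 1.396 2.981
v 2.569 1.444 4.17
v 2.582 1.176 2.99
v 2.597 1.224 4.179
v 2.692 0.983 2.996
v 2.707 1.031 4.185
v 2.868 0.846 2.999
v 2.883 0.895 4.188
v 3.083 0.788 2.999
v 3.097 0.836 4.188
v 3.303 0.816 2.995
v 3.318 0.864 4.184
v 3.496 0.926 2.988
v 3.511 0.974 4.177
f 2 1 4
f 2 4 3
f 4 1 5
f 4 5 3
f 5 1 6
f 5 6 3
f 6 1 7
f 6 7 3
f 7 1 8
f 7 8 3
f 8 1 9
f 8 9 3
f 9 1 10
f 9 10 3
f 10 1 11
f 10 11 3
f 11 1 12
f 11 12 3
f 12 1 13
f 12 13 3
f 13 1 14
f 13 14 3
f 14 1 15
f 14 15 3
f 15 1 16
f 15 16 3
f 16 1 17
f 16 17 3
f 17 1 18
f 17 18 3
f 18 1 2
f 18 2 3
f 20 19 23
f 20 23 21
f 21 23 24
f 21 24 22
f 23 19 25
f 23 25 24
f 24 25 26
f 24 26 22
f 25 19 27
f 25 27 26
f 26 27 28
f 26 28 22
f 27 19 29
f 27 29 28
f 28 29 30
f 28 30 22
f 29 19 31
f 29 31 30
f 30 31 32
f 30 32 22
f 31 19 33
f 31 33 32
f 32 33 34
f 32 34 22
f 33 19 35
f 33 35 34
f 34 35 36
f 34 36 22
f 35 19 37
f 35 37 36
f 36 37 38
f 36 38 22
f 37 19 39
f 37 39 38
f 38 39 40
f 38 40 22
f 39 19 41
f 39 41 40
f 40 41 42
f 40 42 22
f 41 19 43
f 41 43 42
f 42 43 44
f 42 44 22
f 43 19 45
f 43 45 44
f 44 45 46
f 44 46 22
f 45 19 47
f 45 47 46
f 46 47 48
f 46 48 22
f 47 19 49
f 47 49 48
f 48 49 50
f 48 50 22
f 49 19 51
f 49 51 50
f 50 51 52
f 50 52 22
f 51 19 20
f 51 20 52
f 52 20 21
f 52 21 22



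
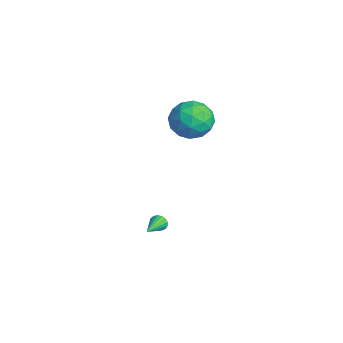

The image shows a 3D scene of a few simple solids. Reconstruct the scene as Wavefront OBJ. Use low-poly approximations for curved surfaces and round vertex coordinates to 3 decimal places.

v -4.405 -1.32 3.766
v -3.736 -0.397 4.282
v -2.724 -2.063 2.918
v -2.055 -1.14 3.434
v -2.551 -2.033 4.157
v -3.59 -1.574 4.681
v -2.87 -0.886 2.519
v -3.909 -0.427 3.043
v -2.788 -0.129 3.511
v -2.59 -0.837 4.523
v -3.87 -1.623 2.677
v -3.672 -2.331 3.689
v -4.218 -0.793 4.099
v -2.242 -1.667 3.101
v -2.533 -2.192 3.526
v -2.14 -1.649 3.829
v -4.132 -1.485 4.333
v -3.739 -0.942 4.636
v -3.042 -1.904 4.563
v -2.721 -1.518 2.564
v -2.328 -0.975 2.867
v -4.32 -0.811 3.371
v -3.927 -0.268 3.674
v -3.418 -0.556 2.637
v -3.268 -0.093 3.949
v -2.28 -0.53 3.45
v -2.759 -0.381 2.912
v -3.369 -0.111 3.221
v -3.152 -0.509 4.544
v -2.163 -0.946 4.045
v -2.455 -1.471 4.47
v -3.065 -1.201 4.778
v -2.594 -0.352 4.091
v -4.297 -1.514 3.155
v -3.308 -1.951 2.656
v -3.395 -1.259 2.422
v -4.005 -0.989 2.73
v -4.18 -1.93 3.75
v -3.192 -2.367 3.251
v -3.091 -2.349 3.979
v -3.701 -2.079 4.288
v -3.866 -2.108 3.109
v -2.272 -3.312 -3.223
v -2.023 -3.229 -3.648
v -1.108 -4.328 -2.737
v -1.939 -3.062 -3.499
v -1.931 -2.952 -3.287
v -2.002 -2.924 -3.06
v -2.135 -2.985 -2.87
v -2.299 -3.122 -2.761
v -2.457 -3.301 -2.758
v -2.572 -3.483 -2.862
v -2.619 -3.626 -3.048
v -2.587 -3.697 -3.274
v -2.482 -3.68 -3.489
v -2.33 -3.578 -3.642
v -2.164 -3.416 -3.7
f 1 38 17
f 38 12 41
f 17 41 6
f 38 41 17
f 1 17 13
f 17 6 18
f 13 18 2
f 17 18 13
f 1 13 22
f 13 2 23
f 22 23 8
f 13 23 22
f 1 22 34
f 22 8 37
f 34 37 11
f 22 37 34
f 1 34 38
f 34 11 42
f 38 42 12
f 34 42 38
f 2 18 29
f 18 6 32
f 29 32 10
f 18 32 29
f 6 41 19
f 41 12 40
f 19 40 5
f 41 40 19
f 12 42 39
f 42 11 35
f 39 35 3
f 42 35 39
f 11 37 36
f 37 8 24
f 36 24 7
f 37 24 36
f 8 23 28
f 23 2 25
f 28 25 9
f 23 25 28
f 4 30 16
f 30 10 31
f 16 31 5
f 30 31 16
f 4 16 14
f 16 5 15
f 14 15 3
f 16 15 14
f 4 14 21
f 14 3 20
f 21 20 7
f 14 20 21
f 4 21 26
f 21 7 27
f 26 27 9
f 21 27 26
f 4 26 30
f 26 9 33
f 30 33 10
f 26 33 30
f 5 31 19
f 31 10 32
f 19 32 6
f 31 32 19
f 3 15 39
f 15 5 40
f 39 40 12
f 15 40 39
f 7 20 36
f 20 3 35
f 36 35 11
f 20 35 36
f 9 27 28
f 27 7 24
f 28 24 8
f 27 24 28
f 10 33 29
f 33 9 25
f 29 25 2
f 33 25 29
f 44 43 46
f 44 46 45
f 46 43 47
f 46 47 45
f 47 43 48
f 47 48 45
f 48 43 49
f 48 49 45
f 49 43 50
f 49 50 45
f 50 43 51
f 50 51 45
f 51 43 52
f 51 52 45
f 52 43 53
f 52 53 45
f 53 43 54
f 53 54 45
f 54 43 55
f 54 55 45
f 55 43 56
f 55 56 45
f 56 43 57
f 56 57 45
f 57 43 44
f 57 44 45



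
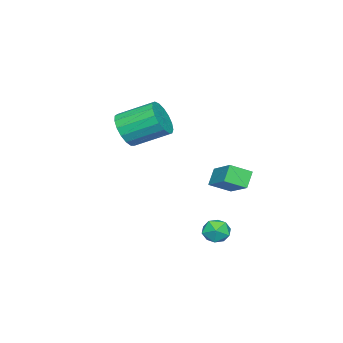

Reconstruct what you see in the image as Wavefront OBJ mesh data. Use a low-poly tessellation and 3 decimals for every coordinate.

v 1.828 2.483 -2.563
v 2.26 2.467 -2.007
v 2.48 1.713 -3.093
v 2.912 1.697 -2.537
v 2.262 1.432 -2.485
v 1.858 1.908 -2.158
v 2.882 2.272 -2.942
v 2.478 2.748 -2.615
v 2.911 2.336 -2.241
v 2.528 1.817 -1.959
v 2.212 2.363 -3.141
v 1.829 1.844 -2.859
v -0.576 -3.858 1.058
v 0.286 -3.782 1.495
v -0.282 -2.225 2.34
v -1.144 -2.302 1.902
v 0.341 -3.546 1.099
v -0.226 -1.989 1.943
v 0.186 -3.383 0.693
v -0.381 -1.826 1.538
v -0.143 -3.328 0.371
v -0.711 -1.771 1.215
v -0.572 -3.395 0.206
v -1.14 -1.838 1.05
v -1.002 -3.568 0.236
v -1.569 -2.011 1.081
v -1.334 -3.808 0.454
v -1.902 -2.251 1.299
v -1.493 -4.059 0.811
v -2.06 -2.502 1.656
v -1.441 -4.264 1.224
v -2.009 -2.707 2.069
v -1.192 -4.377 1.599
v -1.759 -2.82 2.444
v -0.801 -4.37 1.85
v -1.369 -2.813 2.695
v -0.359 -4.247 1.92
v -0.927 -2.69 2.764
v 0.033 -4.034 1.791
v -0.534 -2.477 2.636
v -0.698 0.424 -0.482
v 0.183 1.606 0.324
v -1.303 1.198 -0.954
v -0.422 2.38 -0.149
v -0.098 0.46 -1.191
v 0.783 1.642 -0.386
v -0.703 1.234 -1.664
v 0.178 2.416 -0.858
f 1 12 6
f 1 6 2
f 1 2 8
f 1 8 11
f 1 11 12
f 2 6 10
f 6 12 5
f 12 11 3
f 11 8 7
f 8 2 9
f 4 10 5
f 4 5 3
f 4 3 7
f 4 7 9
f 4 9 10
f 5 10 6
f 3 5 12
f 7 3 11
f 9 7 8
f 10 9 2
f 14 13 17
f 14 17 15
f 15 17 18
f 15 18 16
f 17 13 19
f 17 19 18
f 18 19 20
f 18 20 16
f 19 13 21
f 19 21 20
f 20 21 22
f 20 22 16
f 21 13 23
f 21 23 22
f 22 23 24
f 22 24 16
f 23 13 25
f 23 25 24
f 24 25 26
f 24 26 16
f 25 13 27
f 25 27 26
f 26 27 28
f 26 28 16
f 27 13 29
f 27 29 28
f 28 29 30
f 28 30 16
f 29 13 31
f 29 31 30
f 30 31 32
f 30 32 16
f 31 13 33
f 31 33 32
f 32 33 34
f 32 34 16
f 33 13 35
f 33 35 34
f 34 35 36
f 34 36 16
f 35 13 37
f 35 37 36
f 36 37 38
f 36 38 16
f 37 13 39
f 37 39 38
f 38 39 40
f 38 40 16
f 39 13 14
f 39 14 40
f 40 14 15
f 40 15 16
f 42 44 41
f 45 42 41
f 41 44 43
f 43 45 41
f 42 48 44
f 46 42 45
f 46 48 42
f 44 48 43
f 47 45 43
f 43 48 47
f 47 46 45
f 48 46 47



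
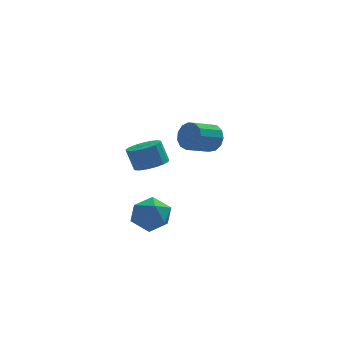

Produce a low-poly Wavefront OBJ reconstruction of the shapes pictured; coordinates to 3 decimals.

v 0.279 2.575 -2.135
v 1.095 2.271 -1.806
v 0.716 2.561 -0.597
v -0.099 2.865 -0.925
v 1.167 2.702 -1.887
v 0.788 2.993 -0.678
v 1.036 3.105 -2.025
v 0.657 3.395 -0.816
v 0.731 3.386 -2.188
v 0.353 3.676 -0.979
v 0.323 3.481 -2.339
v -0.055 3.772 -1.13
v -0.095 3.368 -2.443
v -0.473 3.659 -1.234
v -0.427 3.074 -2.476
v -0.806 3.365 -1.267
v -0.597 2.665 -2.431
v -0.976 2.956 -1.222
v -0.567 2.236 -2.318
v -0.946 2.527 -1.109
v -0.343 1.884 -2.163
v -0.722 2.175 -0.954
v 0.024 1.69 -2.002
v -0.355 1.981 -0.793
v 0.449 1.699 -1.871
v 0.07 1.99 -0.662
v 0.836 1.909 -1.8
v 0.457 2.199 -0.591
v 3.134 1.421 0.147
v 3.62 1.105 0.782
v 2.452 0.364 1.308
v 1.966 0.679 0.673
v 3.432 1.519 0.948
v 2.264 0.778 1.474
v 3.149 1.903 0.859
v 1.98 1.161 1.385
v 2.861 2.133 0.545
v 1.693 1.391 1.07
v 2.66 2.137 0.104
v 1.492 1.395 0.629
v 2.609 1.914 -0.323
v 1.441 1.172 0.202
v 2.726 1.534 -0.601
v 1.557 0.792 -0.076
v 2.971 1.118 -0.641
v 1.803 0.377 -0.116
v 3.269 0.798 -0.431
v 2.101 0.057 0.095
v 3.523 0.676 -0.037
v 2.355 -0.065 0.488
v 3.654 0.791 0.415
v 2.486 0.049 0.941
v -0.067 -2.881 -1.623
v 0.76 -3.382 -2.111
v -1.14 -3.398 -2.909
v -0.313 -3.899 -3.397
v -0.703 -4.282 -2.462
v -0.039 -3.963 -1.667
v -0.341 -2.817 -3.353
v 0.323 -2.498 -2.558
v 0.591 -3.343 -3.18
v 0.367 -4.248 -2.63
v -0.747 -2.532 -2.39
v -0.971 -3.437 -1.84
f 2 1 5
f 2 5 3
f 3 5 6
f 3 6 4
f 5 1 7
f 5 7 6
f 6 7 8
f 6 8 4
f 7 1 9
f 7 9 8
f 8 9 10
f 8 10 4
f 9 1 11
f 9 11 10
f 10 11 12
f 10 12 4
f 11 1 13
f 11 13 12
f 12 13 14
f 12 14 4
f 13 1 15
f 13 15 14
f 14 15 16
f 14 16 4
f 15 1 17
f 15 17 16
f 16 17 18
f 16 18 4
f 17 1 19
f 17 19 18
f 18 19 20
f 18 20 4
f 19 1 21
f 19 21 20
f 20 21 22
f 20 22 4
f 21 1 23
f 21 23 22
f 22 23 24
f 22 24 4
f 23 1 25
f 23 25 24
f 24 25 26
f 24 26 4
f 25 1 27
f 25 27 26
f 26 27 28
f 26 28 4
f 27 1 2
f 27 2 28
f 28 2 3
f 28 3 4
f 30 29 33
f 30 33 31
f 31 33 34
f 31 34 32
f 33 29 35
f 33 35 34
f 34 35 36
f 34 36 32
f 35 29 37
f 35 37 36
f 36 37 38
f 36 38 32
f 37 29 39
f 37 39 38
f 38 39 40
f 38 40 32
f 39 29 41
f 39 41 40
f 40 41 42
f 40 42 32
f 41 29 43
f 41 43 42
f 42 43 44
f 42 44 32
f 43 29 45
f 43 45 44
f 44 45 46
f 44 46 32
f 45 29 47
f 45 47 46
f 46 47 48
f 46 48 32
f 47 29 49
f 47 49 48
f 48 49 50
f 48 50 32
f 49 29 51
f 49 51 50
f 50 51 52
f 50 52 32
f 51 29 30
f 51 30 52
f 52 30 31
f 52 31 32
f 53 64 58
f 53 58 54
f 53 54 60
f 53 60 63
f 53 63 64
f 54 58 62
f 58 64 57
f 64 63 55
f 63 60 59
f 60 54 61
f 56 62 57
f 56 57 55
f 56 55 59
f 56 59 61
f 56 61 62
f 57 62 58
f 55 57 64
f 59 55 63
f 61 59 60
f 62 61 54



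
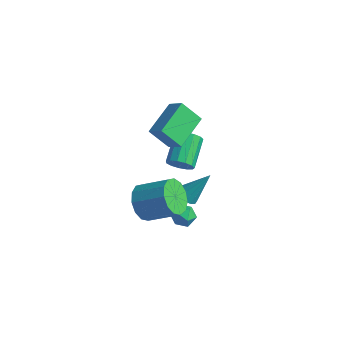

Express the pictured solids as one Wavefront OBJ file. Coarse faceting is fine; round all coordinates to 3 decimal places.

v 1.053 -1.261 -1.599
v 1.533 -1.355 -1.077
v 0.327 -1.985 -1.063
v 0.807 -2.079 -0.541
v 0.477 -1.449 -0.614
v 0.925 -1.002 -0.945
v 0.935 -2.338 -1.195
v 1.383 -1.891 -1.526
v 1.46 -2.021 -0.828
v 1.177 -1.471 -0.468
v 0.683 -1.869 -1.672
v 0.4 -1.319 -1.312
v -2.917 0.427 1.732
v -2.026 0.312 2.466
v -3.141 2.401 2.315
v -2.251 2.285 3.05
v -1.969 0.855 0.65
v -1.079 0.739 1.385
v -2.194 2.828 1.234
v -1.303 2.713 1.968
v 0.245 -0.518 -0.825
v 0.719 -0.287 -1.222
v 1.015 0.398 0.625
v 0.442 -0.038 -1.233
v 0.104 0.059 -1.114
v -0.19 -0.028 -0.903
v -0.346 -0.27 -0.668
v -0.314 -0.591 -0.482
v -0.105 -0.888 -0.406
v 0.216 -1.068 -0.462
v 0.546 -1.073 -0.634
v 0.78 -0.902 -0.867
v 0.844 -0.609 -1.086
v -0.829 -2.62 -0.322
v -0.172 -3.079 -1.015
v 1.326 -2.42 -0.032
v 0.669 -1.96 0.662
v -0.278 -2.529 -1.223
v 1.221 -1.87 -0.239
v -0.559 -2.008 -1.144
v 0.94 -1.348 -0.161
v -0.926 -1.681 -0.804
v 0.573 -1.021 0.179
v -1.262 -1.652 -0.312
v 0.237 -0.993 0.672
v -1.461 -1.93 0.178
v 0.038 -1.271 1.162
v -1.459 -2.428 0.509
v 0.04 -1.768 1.492
v -1.257 -2.986 0.576
v 0.241 -2.326 1.56
v -0.92 -3.428 0.358
v 0.579 -2.768 1.342
v -0.554 -3.613 -0.076
v 0.945 -2.954 0.908
v -0.275 -3.483 -0.588
v 1.224 -2.824 0.396
v -2.834 2.905 -3.34
v -2.323 3.335 -3.761
v -2.955 4.906 -2.921
v -3.466 4.475 -2.5
v -2.697 3.314 -4.002
v -3.328 4.884 -3.162
v -3.114 3.162 -4.032
v -3.746 4.733 -3.193
v -3.443 2.929 -3.843
v -4.074 4.5 -3.003
v -3.578 2.688 -3.494
v -4.21 4.259 -2.654
v -3.477 2.516 -3.096
v -4.109 4.087 -2.256
v -3.172 2.467 -2.776
v -3.804 4.038 -1.936
v -2.76 2.557 -2.634
v -3.392 4.128 -1.794
v -2.371 2.758 -2.717
v -3.003 4.329 -1.877
v -2.129 3.005 -2.997
v -2.761 4.576 -2.157
v -2.111 3.22 -3.386
v -2.743 4.791 -2.547
f 1 12 6
f 1 6 2
f 1 2 8
f 1 8 11
f 1 11 12
f 2 6 10
f 6 12 5
f 12 11 3
f 11 8 7
f 8 2 9
f 4 10 5
f 4 5 3
f 4 3 7
f 4 7 9
f 4 9 10
f 5 10 6
f 3 5 12
f 7 3 11
f 9 7 8
f 10 9 2
f 14 16 13
f 17 14 13
f 13 16 15
f 15 17 13
f 14 20 16
f 18 14 17
f 18 20 14
f 16 20 15
f 19 17 15
f 15 20 19
f 19 18 17
f 20 18 19
f 22 21 24
f 22 24 23
f 24 21 25
f 24 25 23
f 25 21 26
f 25 26 23
f 26 21 27
f 26 27 23
f 27 21 28
f 27 28 23
f 28 21 29
f 28 29 23
f 29 21 30
f 29 30 23
f 30 21 31
f 30 31 23
f 31 21 32
f 31 32 23
f 32 21 33
f 32 33 23
f 33 21 22
f 33 22 23
f 35 34 38
f 35 38 36
f 36 38 39
f 36 39 37
f 38 34 40
f 38 40 39
f 39 40 41
f 39 41 37
f 40 34 42
f 40 42 41
f 41 42 43
f 41 43 37
f 42 34 44
f 42 44 43
f 43 44 45
f 43 45 37
f 44 34 46
f 44 46 45
f 45 46 47
f 45 47 37
f 46 34 48
f 46 48 47
f 47 48 49
f 47 49 37
f 48 34 50
f 48 50 49
f 49 50 51
f 49 51 37
f 50 34 52
f 50 52 51
f 51 52 53
f 51 53 37
f 52 34 54
f 52 54 53
f 53 54 55
f 53 55 37
f 54 34 56
f 54 56 55
f 55 56 57
f 55 57 37
f 56 34 35
f 56 35 57
f 57 35 36
f 57 36 37
f 59 58 62
f 59 62 60
f 60 62 63
f 60 63 61
f 62 58 64
f 62 64 63
f 63 64 65
f 63 65 61
f 64 58 66
f 64 66 65
f 65 66 67
f 65 67 61
f 66 58 68
f 66 68 67
f 67 68 69
f 67 69 61
f 68 58 70
f 68 70 69
f 69 70 71
f 69 71 61
f 70 58 72
f 70 72 71
f 71 72 73
f 71 73 61
f 72 58 74
f 72 74 73
f 73 74 75
f 73 75 61
f 74 58 76
f 74 76 75
f 75 76 77
f 75 77 61
f 76 58 78
f 76 78 77
f 77 78 79
f 77 79 61
f 78 58 80
f 78 80 79
f 79 80 81
f 79 81 61
f 80 58 59
f 80 59 81
f 81 59 60
f 81 60 61



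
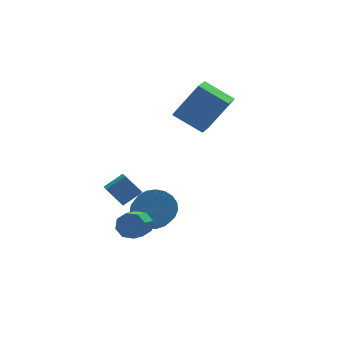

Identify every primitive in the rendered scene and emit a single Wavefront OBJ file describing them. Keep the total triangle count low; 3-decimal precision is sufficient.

v -1.069 -3.231 -1.762
v -0.714 -3.174 -1.185
v -1.315 -3.912 -0.741
v -1.671 -3.969 -1.318
v -1.121 -2.851 -1.2
v -1.723 -3.589 -0.757
v -1.498 -2.751 -1.545
v -2.1 -3.488 -1.101
v -1.624 -2.932 -2.016
v -2.226 -3.669 -1.573
v -1.425 -3.288 -2.339
v -2.026 -4.026 -1.895
v -1.017 -3.611 -2.323
v -1.619 -4.349 -1.88
v -0.64 -3.712 -1.979
v -1.242 -4.449 -1.535
v -0.514 -3.531 -1.507
v -1.116 -4.268 -1.064
v 0.368 -0.513 -2.893
v 1.231 -0.268 -2.453
v 1.076 -1.243 -1.607
v 0.212 -1.487 -2.047
v 0.958 -0.039 -2.239
v 0.803 -1.014 -1.393
v 0.582 0.108 -2.139
v 0.427 -0.867 -1.293
v 0.169 0.148 -2.169
v 0.014 -0.827 -1.323
v -0.209 0.073 -2.324
v -0.365 -0.902 -1.478
v -0.488 -0.103 -2.578
v -0.643 -1.077 -1.732
v -0.619 -0.349 -2.886
v -0.774 -1.324 -2.04
v -0.579 -0.624 -3.195
v -0.734 -1.599 -2.349
v -0.376 -0.88 -3.452
v -0.531 -1.855 -2.606
v -0.044 -1.072 -3.613
v -0.199 -2.047 -2.767
v 0.36 -1.167 -3.649
v 0.204 -2.142 -2.803
v 0.764 -1.15 -3.554
v 0.609 -2.124 -2.708
v 1.1 -1.022 -3.345
v 0.945 -1.996 -2.499
v 1.309 -0.806 -3.058
v 1.154 -1.781 -2.212
v 1.356 -0.539 -2.742
v 1.201 -1.514 -1.896
v 4.213 0.352 2.847
v 3.104 1.301 3.678
v 3.037 0.479 1.135
v 1.929 1.428 1.967
v 4.911 1.512 2.453
v 3.803 2.461 3.285
v 3.736 1.639 0.742
v 2.627 2.588 1.573
v -1.671 0.07 -1.271
v -1.968 -1.399 -0.533
v -0.763 0.183 -0.679
v -1.06 -1.285 0.058
v -1.08 -0.455 -2.078
v -1.377 -1.923 -1.341
v -0.172 -0.341 -1.487
v -0.469 -1.81 -0.749
f 2 1 5
f 2 5 3
f 3 5 6
f 3 6 4
f 5 1 7
f 5 7 6
f 6 7 8
f 6 8 4
f 7 1 9
f 7 9 8
f 8 9 10
f 8 10 4
f 9 1 11
f 9 11 10
f 10 11 12
f 10 12 4
f 11 1 13
f 11 13 12
f 12 13 14
f 12 14 4
f 13 1 15
f 13 15 14
f 14 15 16
f 14 16 4
f 15 1 17
f 15 17 16
f 16 17 18
f 16 18 4
f 17 1 2
f 17 2 18
f 18 2 3
f 18 3 4
f 20 19 23
f 20 23 21
f 21 23 24
f 21 24 22
f 23 19 25
f 23 25 24
f 24 25 26
f 24 26 22
f 25 19 27
f 25 27 26
f 26 27 28
f 26 28 22
f 27 19 29
f 27 29 28
f 28 29 30
f 28 30 22
f 29 19 31
f 29 31 30
f 30 31 32
f 30 32 22
f 31 19 33
f 31 33 32
f 32 33 34
f 32 34 22
f 33 19 35
f 33 35 34
f 34 35 36
f 34 36 22
f 35 19 37
f 35 37 36
f 36 37 38
f 36 38 22
f 37 19 39
f 37 39 38
f 38 39 40
f 38 40 22
f 39 19 41
f 39 41 40
f 40 41 42
f 40 42 22
f 41 19 43
f 41 43 42
f 42 43 44
f 42 44 22
f 43 19 45
f 43 45 44
f 44 45 46
f 44 46 22
f 45 19 47
f 45 47 46
f 46 47 48
f 46 48 22
f 47 19 49
f 47 49 48
f 48 49 50
f 48 50 22
f 49 19 20
f 49 20 50
f 50 20 21
f 50 21 22
f 52 54 51
f 55 52 51
f 51 54 53
f 53 55 51
f 52 58 54
f 56 52 55
f 56 58 52
f 54 58 53
f 57 55 53
f 53 58 57
f 57 56 55
f 58 56 57
f 60 62 59
f 63 60 59
f 59 62 61
f 61 63 59
f 60 66 62
f 64 60 63
f 64 66 60
f 62 66 61
f 65 63 61
f 61 66 65
f 65 64 63
f 66 64 65



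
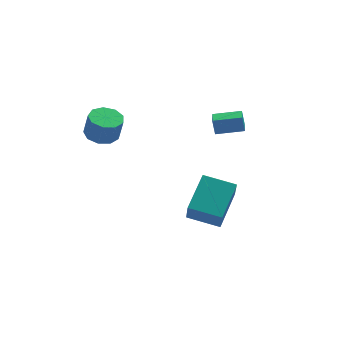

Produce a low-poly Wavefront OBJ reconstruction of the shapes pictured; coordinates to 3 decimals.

v 1.117 0.576 0.028
v 1.009 0.73 0.857
v 1.294 1.387 -0.1
v 1.186 1.541 0.729
v 2.454 0.319 0.251
v 2.346 0.473 1.08
v 2.631 1.13 0.123
v 2.523 1.284 0.952
v -4.071 1.138 0.385
v -3.353 0.741 0.207
v -3.15 0.565 1.418
v -3.869 0.962 1.595
v -3.255 1.303 0.272
v -3.053 1.128 1.483
v -3.54 1.788 0.39
v -3.337 1.613 1.601
v -4.073 1.969 0.505
v -3.871 1.794 1.716
v -4.605 1.761 0.564
v -4.403 1.585 1.775
v -4.888 1.261 0.539
v -4.685 1.086 1.75
v -4.788 0.704 0.441
v -4.586 0.528 1.652
v -4.353 0.349 0.317
v -4.151 0.174 1.528
v -3.786 0.364 0.225
v -3.584 0.188 1.436
v 0.3 -4.414 -2.47
v 0.225 -5.087 -1.279
v -1.087 -3.703 -2.155
v -1.162 -4.376 -0.965
v 1.282 -2.904 -1.555
v 1.207 -3.577 -0.365
v -0.105 -2.193 -1.241
v -0.18 -2.866 -0.05
f 2 4 1
f 5 2 1
f 1 4 3
f 3 5 1
f 2 8 4
f 6 2 5
f 6 8 2
f 4 8 3
f 7 5 3
f 3 8 7
f 7 6 5
f 8 6 7
f 10 9 13
f 10 13 11
f 11 13 14
f 11 14 12
f 13 9 15
f 13 15 14
f 14 15 16
f 14 16 12
f 15 9 17
f 15 17 16
f 16 17 18
f 16 18 12
f 17 9 19
f 17 19 18
f 18 19 20
f 18 20 12
f 19 9 21
f 19 21 20
f 20 21 22
f 20 22 12
f 21 9 23
f 21 23 22
f 22 23 24
f 22 24 12
f 23 9 25
f 23 25 24
f 24 25 26
f 24 26 12
f 25 9 27
f 25 27 26
f 26 27 28
f 26 28 12
f 27 9 10
f 27 10 28
f 28 10 11
f 28 11 12
f 30 32 29
f 33 30 29
f 29 32 31
f 31 33 29
f 30 36 32
f 34 30 33
f 34 36 30
f 32 36 31
f 35 33 31
f 31 36 35
f 35 34 33
f 36 34 35



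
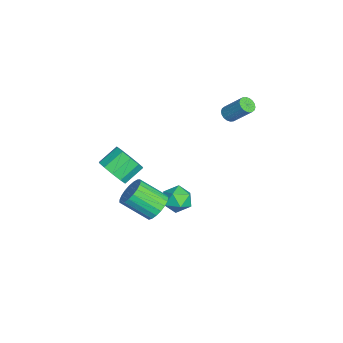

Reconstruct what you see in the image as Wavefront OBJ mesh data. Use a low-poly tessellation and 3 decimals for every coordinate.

v 2.243 0.091 0.381
v 2.916 0.644 0.231
v 2.544 -0.604 -0.831
v 3.217 -0.051 -0.981
v 3.261 -0.631 -0.316
v 3.075 -0.201 0.433
v 2.385 0.241 -1.033
v 2.199 0.671 -0.284
v 3.003 0.736 -0.643
v 3.545 0.198 -0.2
v 1.915 -0.158 -0.4
v 2.457 -0.696 0.043
v 3.322 -0.963 -0.46
v 4.065 -0.775 -0.049
v 3.821 -2.169 1.031
v 3.078 -2.357 0.62
v 3.824 -0.585 0.142
v 3.58 -1.979 1.222
v 3.495 -0.46 0.229
v 3.251 -1.854 1.308
v 3.137 -0.422 0.196
v 2.893 -1.817 1.276
v 2.811 -0.478 0.051
v 2.567 -1.872 1.13
v 2.573 -0.618 -0.183
v 2.329 -2.012 0.896
v 2.464 -0.817 -0.465
v 2.22 -2.211 0.614
v 2.504 -1.042 -0.746
v 2.26 -2.436 0.333
v 2.685 -1.252 -0.977
v 2.442 -2.647 0.102
v 2.977 -1.413 -1.119
v 2.733 -2.807 -0.04
v 3.328 -1.496 -1.147
v 3.084 -2.89 -0.068
v 3.678 -1.487 -1.056
v 3.434 -2.881 0.023
v 3.966 -1.387 -0.862
v 3.723 -2.781 0.218
v 4.143 -1.214 -0.598
v 3.9 -2.608 0.481
v 4.178 -0.997 -0.311
v 3.935 -2.391 0.769
v -4.085 2.687 0.818
v -3.758 2.938 0.484
v -3.248 3.903 1.708
v -3.575 3.653 2.042
v -3.957 3.064 0.468
v -3.446 4.029 1.692
v -4.181 3.115 0.52
v -3.67 4.081 1.744
v -4.386 3.082 0.632
v -3.875 4.047 1.856
v -4.531 2.971 0.781
v -4.021 3.936 2.004
v -4.589 2.804 0.937
v -4.078 3.769 2.16
v -4.546 2.613 1.069
v -4.036 3.578 2.293
v -4.412 2.437 1.152
v -3.902 3.402 2.376
v -4.214 2.311 1.168
v -3.703 3.276 2.392
v -3.99 2.259 1.116
v -3.479 3.225 2.34
v -3.785 2.293 1.004
v -3.274 3.258 2.228
v -3.639 2.404 0.856
v -3.129 3.369 2.079
v -3.582 2.571 0.7
v -3.071 3.536 1.923
v -3.624 2.762 0.567
v -3.114 3.727 1.791
v -1.666 -3.539 -2.191
v -1.239 -3.912 -1.355
v -1.907 -2.975 -0.594
v -2.334 -2.601 -1.429
v -0.866 -3.465 -1.579
v -1.534 -2.528 -0.818
v -0.798 -3.045 -2.036
v -1.467 -2.108 -1.275
v -1.062 -2.814 -2.552
v -1.731 -1.877 -1.791
v -1.557 -2.86 -2.93
v -2.225 -1.923 -2.169
v -2.093 -3.165 -3.026
v -2.761 -2.228 -2.265
v -2.466 -3.612 -2.802
v -3.134 -2.675 -2.041
v -2.533 -4.032 -2.345
v -3.202 -3.095 -1.584
v -2.269 -4.263 -1.829
v -2.938 -3.326 -1.068
v -1.775 -4.217 -1.451
v -2.443 -3.28 -0.69
f 1 12 6
f 1 6 2
f 1 2 8
f 1 8 11
f 1 11 12
f 2 6 10
f 6 12 5
f 12 11 3
f 11 8 7
f 8 2 9
f 4 10 5
f 4 5 3
f 4 3 7
f 4 7 9
f 4 9 10
f 5 10 6
f 3 5 12
f 7 3 11
f 9 7 8
f 10 9 2
f 14 13 17
f 14 17 15
f 15 17 18
f 15 18 16
f 17 13 19
f 17 19 18
f 18 19 20
f 18 20 16
f 19 13 21
f 19 21 20
f 20 21 22
f 20 22 16
f 21 13 23
f 21 23 22
f 22 23 24
f 22 24 16
f 23 13 25
f 23 25 24
f 24 25 26
f 24 26 16
f 25 13 27
f 25 27 26
f 26 27 28
f 26 28 16
f 27 13 29
f 27 29 28
f 28 29 30
f 28 30 16
f 29 13 31
f 29 31 30
f 30 31 32
f 30 32 16
f 31 13 33
f 31 33 32
f 32 33 34
f 32 34 16
f 33 13 35
f 33 35 34
f 34 35 36
f 34 36 16
f 35 13 37
f 35 37 36
f 36 37 38
f 36 38 16
f 37 13 39
f 37 39 38
f 38 39 40
f 38 40 16
f 39 13 41
f 39 41 40
f 40 41 42
f 40 42 16
f 41 13 43
f 41 43 42
f 42 43 44
f 42 44 16
f 43 13 14
f 43 14 44
f 44 14 15
f 44 15 16
f 46 45 49
f 46 49 47
f 47 49 50
f 47 50 48
f 49 45 51
f 49 51 50
f 50 51 52
f 50 52 48
f 51 45 53
f 51 53 52
f 52 53 54
f 52 54 48
f 53 45 55
f 53 55 54
f 54 55 56
f 54 56 48
f 55 45 57
f 55 57 56
f 56 57 58
f 56 58 48
f 57 45 59
f 57 59 58
f 58 59 60
f 58 60 48
f 59 45 61
f 59 61 60
f 60 61 62
f 60 62 48
f 61 45 63
f 61 63 62
f 62 63 64
f 62 64 48
f 63 45 65
f 63 65 64
f 64 65 66
f 64 66 48
f 65 45 67
f 65 67 66
f 66 67 68
f 66 68 48
f 67 45 69
f 67 69 68
f 68 69 70
f 68 70 48
f 69 45 71
f 69 71 70
f 70 71 72
f 70 72 48
f 71 45 73
f 71 73 72
f 72 73 74
f 72 74 48
f 73 45 46
f 73 46 74
f 74 46 47
f 74 47 48
f 76 75 79
f 76 79 77
f 77 79 80
f 77 80 78
f 79 75 81
f 79 81 80
f 80 81 82
f 80 82 78
f 81 75 83
f 81 83 82
f 82 83 84
f 82 84 78
f 83 75 85
f 83 85 84
f 84 85 86
f 84 86 78
f 85 75 87
f 85 87 86
f 86 87 88
f 86 88 78
f 87 75 89
f 87 89 88
f 88 89 90
f 88 90 78
f 89 75 91
f 89 91 90
f 90 91 92
f 90 92 78
f 91 75 93
f 91 93 92
f 92 93 94
f 92 94 78
f 93 75 95
f 93 95 94
f 94 95 96
f 94 96 78
f 95 75 76
f 95 76 96
f 96 76 77
f 96 77 78



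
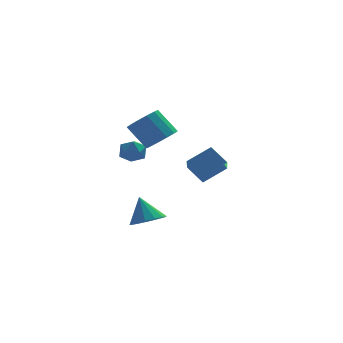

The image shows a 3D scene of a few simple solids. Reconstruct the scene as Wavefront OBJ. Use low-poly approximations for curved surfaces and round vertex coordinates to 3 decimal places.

v -0.488 0.693 -3.518
v 0.247 0.072 -3.005
v -0.872 1.507 -1.982
v 0.533 0.528 -3.174
v 0.547 1.027 -3.436
v 0.283 1.438 -3.719
v -0.188 1.648 -3.949
v -0.738 1.603 -4.063
v -1.222 1.314 -4.031
v -1.509 0.859 -3.861
v -1.522 0.359 -3.6
v -1.258 -0.051 -3.316
v -0.788 -0.262 -3.087
v -0.237 -0.217 -2.973
v 0.104 -0.662 3.168
v 0.953 -0.707 3.785
v -0.016 -0.004 5.169
v -0.864 0.042 4.552
v 0.965 -0.177 3.524
v -0.004 0.526 4.908
v 0.704 0.2 3.15
v -0.265 0.903 4.534
v 0.252 0.303 2.781
v -0.716 1.007 4.166
v -0.246 0.1 2.536
v -1.215 0.803 3.92
v -0.633 -0.345 2.491
v -1.602 0.358 3.875
v -0.786 -0.89 2.661
v -1.755 -0.187 4.045
v -0.657 -1.363 2.992
v -1.625 -0.66 4.376
v -0.285 -1.613 3.379
v -1.254 -0.91 4.763
v 0.21 -1.561 3.699
v -0.759 -0.858 5.083
v 0.671 -1.224 3.85
v -0.297 -0.521 5.234
v 1.771 1.203 0.749
v 3.222 1.596 1.606
v 1.997 2.406 -0.185
v 3.447 2.8 0.672
v 2.533 0.36 -0.152
v 3.983 0.754 0.705
v 2.758 1.564 -1.086
v 4.209 1.957 -0.229
v -2.058 0.77 1.493
v -1.596 1.488 1.675
v -1.044 -0.028 2.065
v -0.582 0.69 2.247
v -1.325 0.529 2.675
v -1.952 1.022 2.322
v -0.688 0.438 1.418
v -1.315 0.931 1.065
v -0.75 1.283 1.629
v -1.143 1.339 2.406
v -1.497 0.121 1.334
v -1.89 0.177 2.111
f 2 1 4
f 2 4 3
f 4 1 5
f 4 5 3
f 5 1 6
f 5 6 3
f 6 1 7
f 6 7 3
f 7 1 8
f 7 8 3
f 8 1 9
f 8 9 3
f 9 1 10
f 9 10 3
f 10 1 11
f 10 11 3
f 11 1 12
f 11 12 3
f 12 1 13
f 12 13 3
f 13 1 14
f 13 14 3
f 14 1 2
f 14 2 3
f 16 15 19
f 16 19 17
f 17 19 20
f 17 20 18
f 19 15 21
f 19 21 20
f 20 21 22
f 20 22 18
f 21 15 23
f 21 23 22
f 22 23 24
f 22 24 18
f 23 15 25
f 23 25 24
f 24 25 26
f 24 26 18
f 25 15 27
f 25 27 26
f 26 27 28
f 26 28 18
f 27 15 29
f 27 29 28
f 28 29 30
f 28 30 18
f 29 15 31
f 29 31 30
f 30 31 32
f 30 32 18
f 31 15 33
f 31 33 32
f 32 33 34
f 32 34 18
f 33 15 35
f 33 35 34
f 34 35 36
f 34 36 18
f 35 15 37
f 35 37 36
f 36 37 38
f 36 38 18
f 37 15 16
f 37 16 38
f 38 16 17
f 38 17 18
f 40 42 39
f 43 40 39
f 39 42 41
f 41 43 39
f 40 46 42
f 44 40 43
f 44 46 40
f 42 46 41
f 45 43 41
f 41 46 45
f 45 44 43
f 46 44 45
f 47 58 52
f 47 52 48
f 47 48 54
f 47 54 57
f 47 57 58
f 48 52 56
f 52 58 51
f 58 57 49
f 57 54 53
f 54 48 55
f 50 56 51
f 50 51 49
f 50 49 53
f 50 53 55
f 50 55 56
f 51 56 52
f 49 51 58
f 53 49 57
f 55 53 54
f 56 55 48



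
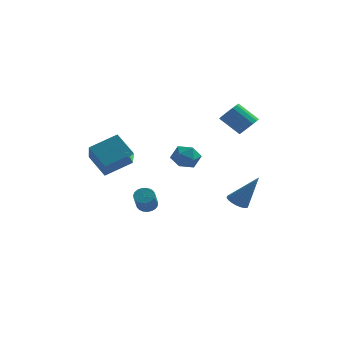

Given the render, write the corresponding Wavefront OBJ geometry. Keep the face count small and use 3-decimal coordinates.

v -3.876 -2.986 1.754
v -4.885 -2.446 2.813
v -4.342 -1.489 0.545
v -5.351 -0.948 1.605
v -2.629 -2.032 2.455
v -3.638 -1.491 3.515
v -3.095 -0.534 1.247
v -4.104 0.006 2.306
v -3.001 1.965 -2.687
v -2.49 1.769 -2.908
v -2.408 0.86 -1.913
v -2.919 1.055 -1.693
v -2.415 1.945 -2.753
v -2.333 1.036 -1.759
v -2.441 2.124 -2.588
v -2.36 1.214 -1.593
v -2.565 2.275 -2.439
v -2.483 1.366 -1.445
v -2.763 2.373 -2.334
v -2.682 1.464 -1.339
v -3.003 2.4 -2.289
v -2.922 1.491 -1.295
v -3.242 2.352 -2.313
v -3.161 1.443 -1.319
v -3.44 2.237 -2.402
v -3.358 1.328 -1.408
v -3.562 2.075 -2.541
v -3.48 1.165 -1.546
v -3.586 1.893 -2.704
v -3.505 0.984 -1.71
v -3.51 1.725 -2.865
v -3.428 0.815 -1.87
v -3.345 1.597 -2.995
v -3.263 0.688 -2
v -3.121 1.533 -3.072
v -3.039 0.624 -2.077
v -2.876 1.544 -3.082
v -2.794 0.635 -2.087
v -2.653 1.628 -3.024
v -2.571 0.718 -2.029
v -1.153 1.339 1.399
v -0.384 1.427 0.997
v -0.756 0.073 1.883
v 0.013 0.161 1.481
v -0.181 0.663 2.168
v -0.426 1.446 1.869
v -0.714 0.054 1.011
v -0.959 0.837 0.712
v -0.112 0.633 0.758
v 0.218 1.01 1.473
v -1.358 0.49 1.407
v -1.028 0.867 2.122
v 2.315 0.25 -1.365
v 2.711 0.703 -1.637
v 3.405 0.37 0.425
v 2.497 0.866 -1.518
v 2.248 0.907 -1.369
v 2.011 0.818 -1.219
v 1.835 0.616 -1.098
v 1.754 0.342 -1.03
v 1.784 0.05 -1.029
v 1.919 -0.203 -1.094
v 2.132 -0.366 -1.213
v 2.382 -0.407 -1.362
v 2.618 -0.317 -1.512
v 2.794 -0.116 -1.633
v 2.876 0.158 -1.701
v 2.846 0.45 -1.702
v 2.413 2.641 3.251
v 2.718 2.117 3.657
v 1.591 2.234 4.655
v 1.287 2.759 4.249
v 2.859 2.411 3.781
v 1.732 2.529 4.779
v 2.898 2.759 3.784
v 1.771 2.876 4.782
v 2.826 3.079 3.665
v 1.699 3.197 4.663
v 2.659 3.299 3.451
v 1.532 3.417 4.449
v 2.436 3.368 3.191
v 1.309 3.486 4.189
v 2.208 3.271 2.945
v 1.081 3.389 3.943
v 2.027 3.03 2.769
v 0.9 3.147 3.767
v 1.934 2.699 2.703
v 0.807 2.817 3.701
v 1.952 2.355 2.763
v 0.825 2.473 3.761
v 2.075 2.077 2.935
v 0.948 2.195 3.933
v 2.275 1.928 3.179
v 1.148 2.046 4.177
v 2.508 1.942 3.44
v 1.381 2.06 4.438
f 2 4 1
f 5 2 1
f 1 4 3
f 3 5 1
f 2 8 4
f 6 2 5
f 6 8 2
f 4 8 3
f 7 5 3
f 3 8 7
f 7 6 5
f 8 6 7
f 10 9 13
f 10 13 11
f 11 13 14
f 11 14 12
f 13 9 15
f 13 15 14
f 14 15 16
f 14 16 12
f 15 9 17
f 15 17 16
f 16 17 18
f 16 18 12
f 17 9 19
f 17 19 18
f 18 19 20
f 18 20 12
f 19 9 21
f 19 21 20
f 20 21 22
f 20 22 12
f 21 9 23
f 21 23 22
f 22 23 24
f 22 24 12
f 23 9 25
f 23 25 24
f 24 25 26
f 24 26 12
f 25 9 27
f 25 27 26
f 26 27 28
f 26 28 12
f 27 9 29
f 27 29 28
f 28 29 30
f 28 30 12
f 29 9 31
f 29 31 30
f 30 31 32
f 30 32 12
f 31 9 33
f 31 33 32
f 32 33 34
f 32 34 12
f 33 9 35
f 33 35 34
f 34 35 36
f 34 36 12
f 35 9 37
f 35 37 36
f 36 37 38
f 36 38 12
f 37 9 39
f 37 39 38
f 38 39 40
f 38 40 12
f 39 9 10
f 39 10 40
f 40 10 11
f 40 11 12
f 41 52 46
f 41 46 42
f 41 42 48
f 41 48 51
f 41 51 52
f 42 46 50
f 46 52 45
f 52 51 43
f 51 48 47
f 48 42 49
f 44 50 45
f 44 45 43
f 44 43 47
f 44 47 49
f 44 49 50
f 45 50 46
f 43 45 52
f 47 43 51
f 49 47 48
f 50 49 42
f 54 53 56
f 54 56 55
f 56 53 57
f 56 57 55
f 57 53 58
f 57 58 55
f 58 53 59
f 58 59 55
f 59 53 60
f 59 60 55
f 60 53 61
f 60 61 55
f 61 53 62
f 61 62 55
f 62 53 63
f 62 63 55
f 63 53 64
f 63 64 55
f 64 53 65
f 64 65 55
f 65 53 66
f 65 66 55
f 66 53 67
f 66 67 55
f 67 53 68
f 67 68 55
f 68 53 54
f 68 54 55
f 70 69 73
f 70 73 71
f 71 73 74
f 71 74 72
f 73 69 75
f 73 75 74
f 74 75 76
f 74 76 72
f 75 69 77
f 75 77 76
f 76 77 78
f 76 78 72
f 77 69 79
f 77 79 78
f 78 79 80
f 78 80 72
f 79 69 81
f 79 81 80
f 80 81 82
f 80 82 72
f 81 69 83
f 81 83 82
f 82 83 84
f 82 84 72
f 83 69 85
f 83 85 84
f 84 85 86
f 84 86 72
f 85 69 87
f 85 87 86
f 86 87 88
f 86 88 72
f 87 69 89
f 87 89 88
f 88 89 90
f 88 90 72
f 89 69 91
f 89 91 90
f 90 91 92
f 90 92 72
f 91 69 93
f 91 93 92
f 92 93 94
f 92 94 72
f 93 69 95
f 93 95 94
f 94 95 96
f 94 96 72
f 95 69 70
f 95 70 96
f 96 70 71
f 96 71 72



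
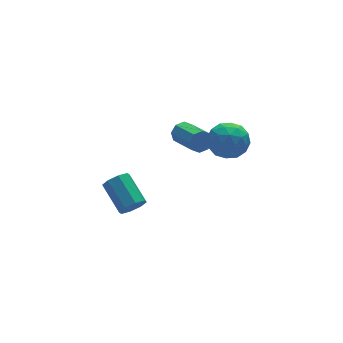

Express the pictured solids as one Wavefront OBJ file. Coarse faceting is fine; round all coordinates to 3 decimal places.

v 1.726 -1.264 3.893
v 2.497 -1.754 3.085
v 0.223 -1.586 2.655
v 0.994 -2.076 1.847
v 0.754 -2.659 2.891
v 1.682 -2.459 3.656
v 1.038 -0.881 2.084
v 1.966 -0.681 2.849
v 2.072 -1.517 1.967
v 1.896 -2.616 2.466
v 0.824 -0.724 3.274
v 0.648 -1.823 3.773
v 2.243 -1.48 3.598
v 0.477 -1.86 2.142
v 0.336 -2.202 2.756
v 0.789 -2.49 2.281
v 1.764 -1.895 3.934
v 2.218 -2.183 3.459
v 1.193 -2.715 3.345
v 0.502 -1.157 2.281
v 0.956 -1.445 1.806
v 1.931 -0.85 3.459
v 2.384 -1.138 2.984
v 1.527 -0.625 2.395
v 2.446 -1.629 2.466
v 1.563 -1.819 1.738
v 1.589 -1.116 1.877
v 2.135 -0.999 2.327
v 2.343 -2.275 2.759
v 1.46 -2.465 2.031
v 1.319 -2.807 2.645
v 1.865 -2.69 3.095
v 2.094 -2.136 2.102
v 1.26 -0.875 3.709
v 0.377 -1.065 2.981
v 0.855 -0.65 2.645
v 1.401 -0.533 3.095
v 1.157 -1.521 4.002
v 0.274 -1.711 3.274
v 0.585 -2.341 3.413
v 1.131 -2.224 3.863
v 0.626 -1.204 3.638
v -2.575 1.906 -4.31
v -1.992 1.639 -3.736
v -2.143 3.468 -2.735
v -2.725 3.734 -3.31
v -1.718 1.944 -4.251
v -1.868 3.772 -3.25
v -1.945 2.226 -4.801
v -2.095 4.055 -3.8
v -2.541 2.321 -5.063
v -2.692 4.149 -4.062
v -3.157 2.172 -4.885
v -3.308 4.001 -3.884
v -3.432 1.868 -4.37
v -3.582 3.696 -3.369
v -3.205 1.585 -3.82
v -3.355 3.414 -2.819
v -2.608 1.491 -3.558
v -2.759 3.319 -2.557
v 0.594 2.11 0.858
v 0.931 1.923 0.239
v 1.064 0.024 0.882
v 0.726 0.21 1.502
v 1.289 2.083 0.637
v 1.422 0.184 1.281
v 1.239 2.259 1.165
v 1.372 0.359 1.809
v 0.811 2.347 1.513
v 0.944 0.447 2.157
v 0.256 2.296 1.478
v 0.389 0.397 2.121
v -0.102 2.136 1.079
v 0.031 0.237 1.723
v -0.052 1.961 0.551
v 0.081 0.061 1.195
v 0.376 1.873 0.203
v 0.509 -0.027 0.847
f 1 38 17
f 38 12 41
f 17 41 6
f 38 41 17
f 1 17 13
f 17 6 18
f 13 18 2
f 17 18 13
f 1 13 22
f 13 2 23
f 22 23 8
f 13 23 22
f 1 22 34
f 22 8 37
f 34 37 11
f 22 37 34
f 1 34 38
f 34 11 42
f 38 42 12
f 34 42 38
f 2 18 29
f 18 6 32
f 29 32 10
f 18 32 29
f 6 41 19
f 41 12 40
f 19 40 5
f 41 40 19
f 12 42 39
f 42 11 35
f 39 35 3
f 42 35 39
f 11 37 36
f 37 8 24
f 36 24 7
f 37 24 36
f 8 23 28
f 23 2 25
f 28 25 9
f 23 25 28
f 4 30 16
f 30 10 31
f 16 31 5
f 30 31 16
f 4 16 14
f 16 5 15
f 14 15 3
f 16 15 14
f 4 14 21
f 14 3 20
f 21 20 7
f 14 20 21
f 4 21 26
f 21 7 27
f 26 27 9
f 21 27 26
f 4 26 30
f 26 9 33
f 30 33 10
f 26 33 30
f 5 31 19
f 31 10 32
f 19 32 6
f 31 32 19
f 3 15 39
f 15 5 40
f 39 40 12
f 15 40 39
f 7 20 36
f 20 3 35
f 36 35 11
f 20 35 36
f 9 27 28
f 27 7 24
f 28 24 8
f 27 24 28
f 10 33 29
f 33 9 25
f 29 25 2
f 33 25 29
f 44 43 47
f 44 47 45
f 45 47 48
f 45 48 46
f 47 43 49
f 47 49 48
f 48 49 50
f 48 50 46
f 49 43 51
f 49 51 50
f 50 51 52
f 50 52 46
f 51 43 53
f 51 53 52
f 52 53 54
f 52 54 46
f 53 43 55
f 53 55 54
f 54 55 56
f 54 56 46
f 55 43 57
f 55 57 56
f 56 57 58
f 56 58 46
f 57 43 59
f 57 59 58
f 58 59 60
f 58 60 46
f 59 43 44
f 59 44 60
f 60 44 45
f 60 45 46
f 62 61 65
f 62 65 63
f 63 65 66
f 63 66 64
f 65 61 67
f 65 67 66
f 66 67 68
f 66 68 64
f 67 61 69
f 67 69 68
f 68 69 70
f 68 70 64
f 69 61 71
f 69 71 70
f 70 71 72
f 70 72 64
f 71 61 73
f 71 73 72
f 72 73 74
f 72 74 64
f 73 61 75
f 73 75 74
f 74 75 76
f 74 76 64
f 75 61 77
f 75 77 76
f 76 77 78
f 76 78 64
f 77 61 62
f 77 62 78
f 78 62 63
f 78 63 64

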